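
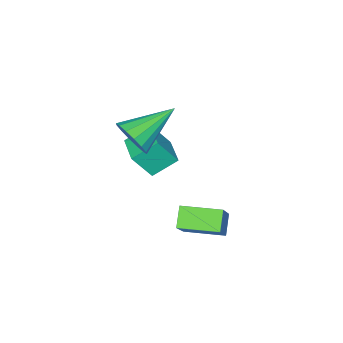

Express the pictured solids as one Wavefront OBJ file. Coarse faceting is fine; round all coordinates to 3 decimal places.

v -0.294 0.033 0.108
v 0.099 0.155 0.806
v -1.946 0.527 0.952
v 0.109 0.525 0.609
v 0.012 0.763 0.278
v -0.168 0.806 -0.098
v -0.381 0.641 -0.419
v -0.571 0.314 -0.599
v -0.687 -0.089 -0.59
v -0.697 -0.46 -0.393
v -0.6 -0.698 -0.062
v -0.42 -0.74 0.314
v -0.207 -0.576 0.635
v -0.017 -0.248 0.815
v -1.428 1.51 -3.643
v -0.223 2.236 -2.151
v -2.19 2.767 -3.638
v -0.985 3.493 -2.147
v -0.875 1.847 -4.253
v 0.33 2.573 -2.762
v -1.637 3.104 -4.249
v -0.432 3.83 -2.757
v -2.551 -1.414 -3.157
v -2.005 -1.885 -2.124
v -3.329 -0.878 -2.502
v -2.783 -1.348 -1.469
v -1.777 -0.372 -3.091
v -1.231 -0.842 -2.058
v -2.555 0.165 -2.436
v -2.009 -0.306 -1.403
f 2 1 4
f 2 4 3
f 4 1 5
f 4 5 3
f 5 1 6
f 5 6 3
f 6 1 7
f 6 7 3
f 7 1 8
f 7 8 3
f 8 1 9
f 8 9 3
f 9 1 10
f 9 10 3
f 10 1 11
f 10 11 3
f 11 1 12
f 11 12 3
f 12 1 13
f 12 13 3
f 13 1 14
f 13 14 3
f 14 1 2
f 14 2 3
f 16 18 15
f 19 16 15
f 15 18 17
f 17 19 15
f 16 22 18
f 20 16 19
f 20 22 16
f 18 22 17
f 21 19 17
f 17 22 21
f 21 20 19
f 22 20 21
f 24 26 23
f 27 24 23
f 23 26 25
f 25 27 23
f 24 30 26
f 28 24 27
f 28 30 24
f 26 30 25
f 29 27 25
f 25 30 29
f 29 28 27
f 30 28 29



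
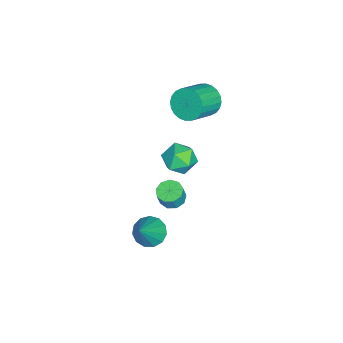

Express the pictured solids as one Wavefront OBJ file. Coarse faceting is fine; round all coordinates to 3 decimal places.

v 2.987 -2.352 -2.545
v 3.689 -2.451 -3.147
v 4.393 -2.528 -0.875
v 3.644 -1.937 -3.055
v 3.391 -1.555 -2.801
v 3.009 -1.426 -2.466
v 2.621 -1.591 -2.156
v 2.348 -1.997 -1.969
v 2.278 -2.517 -1.965
v 2.433 -2.984 -2.145
v 2.764 -3.25 -2.452
v 3.166 -3.231 -2.788
v 3.51 -2.933 -3.047
v -3.09 -0.873 3.248
v -2.552 -0.788 2.398
v -1.112 -1.462 3.241
v -1.65 -1.547 4.092
v -2.486 -0.437 2.566
v -1.046 -1.112 3.409
v -2.512 -0.153 2.838
v -1.072 -0.828 3.681
v -2.627 0.021 3.172
v -1.187 -0.653 4.016
v -2.811 0.06 3.518
v -1.371 -0.615 4.362
v -3.038 -0.044 3.823
v -1.598 -0.718 4.667
v -3.273 -0.274 4.04
v -1.833 -0.948 4.884
v -3.481 -0.595 4.137
v -2.041 -1.269 4.981
v -3.628 -0.958 4.099
v -2.188 -1.632 4.942
v -3.694 -1.308 3.931
v -2.254 -1.983 4.774
v -3.668 -1.592 3.659
v -2.228 -2.267 4.502
v -3.553 -1.767 3.324
v -2.113 -2.441 4.168
v -3.369 -1.805 2.978
v -1.929 -2.48 3.822
v -3.142 -1.702 2.673
v -1.702 -2.376 3.517
v -2.907 -1.472 2.456
v -1.467 -2.146 3.3
v -2.699 -1.151 2.359
v -1.259 -1.825 3.203
v -2.783 -1.644 -0.941
v -2.013 -0.972 -1.267
v -1.607 -2.908 -0.773
v -0.837 -2.236 -1.099
v -1.307 -2.092 -0.146
v -2.034 -1.31 -0.25
v -1.586 -2.57 -1.79
v -2.313 -1.788 -1.894
v -1.274 -1.544 -1.792
v -1.101 -1.248 -0.776
v -2.519 -2.632 -1.264
v -2.346 -2.336 -0.248
v -0.687 -2.047 -3.48
v -0.238 -2.612 -3.683
v 0.097 -2.698 -2.703
v -0.353 -2.133 -2.5
v 0.01 -2.166 -3.729
v 0.345 -2.251 -2.748
v -0.068 -1.663 -3.658
v 0.267 -1.749 -2.677
v -0.436 -1.341 -3.504
v -0.101 -1.427 -2.524
v -0.922 -1.349 -3.339
v -0.587 -1.435 -2.358
v -1.298 -1.683 -3.24
v -0.963 -1.769 -2.259
v -1.388 -2.188 -3.254
v -1.053 -2.274 -2.273
v -1.151 -2.627 -3.373
v -0.816 -2.713 -2.392
v -0.697 -2.794 -3.543
v -0.362 -2.88 -2.562
f 2 1 4
f 2 4 3
f 4 1 5
f 4 5 3
f 5 1 6
f 5 6 3
f 6 1 7
f 6 7 3
f 7 1 8
f 7 8 3
f 8 1 9
f 8 9 3
f 9 1 10
f 9 10 3
f 10 1 11
f 10 11 3
f 11 1 12
f 11 12 3
f 12 1 13
f 12 13 3
f 13 1 2
f 13 2 3
f 15 14 18
f 15 18 16
f 16 18 19
f 16 19 17
f 18 14 20
f 18 20 19
f 19 20 21
f 19 21 17
f 20 14 22
f 20 22 21
f 21 22 23
f 21 23 17
f 22 14 24
f 22 24 23
f 23 24 25
f 23 25 17
f 24 14 26
f 24 26 25
f 25 26 27
f 25 27 17
f 26 14 28
f 26 28 27
f 27 28 29
f 27 29 17
f 28 14 30
f 28 30 29
f 29 30 31
f 29 31 17
f 30 14 32
f 30 32 31
f 31 32 33
f 31 33 17
f 32 14 34
f 32 34 33
f 33 34 35
f 33 35 17
f 34 14 36
f 34 36 35
f 35 36 37
f 35 37 17
f 36 14 38
f 36 38 37
f 37 38 39
f 37 39 17
f 38 14 40
f 38 40 39
f 39 40 41
f 39 41 17
f 40 14 42
f 40 42 41
f 41 42 43
f 41 43 17
f 42 14 44
f 42 44 43
f 43 44 45
f 43 45 17
f 44 14 46
f 44 46 45
f 45 46 47
f 45 47 17
f 46 14 15
f 46 15 47
f 47 15 16
f 47 16 17
f 48 59 53
f 48 53 49
f 48 49 55
f 48 55 58
f 48 58 59
f 49 53 57
f 53 59 52
f 59 58 50
f 58 55 54
f 55 49 56
f 51 57 52
f 51 52 50
f 51 50 54
f 51 54 56
f 51 56 57
f 52 57 53
f 50 52 59
f 54 50 58
f 56 54 55
f 57 56 49
f 61 60 64
f 61 64 62
f 62 64 65
f 62 65 63
f 64 60 66
f 64 66 65
f 65 66 67
f 65 67 63
f 66 60 68
f 66 68 67
f 67 68 69
f 67 69 63
f 68 60 70
f 68 70 69
f 69 70 71
f 69 71 63
f 70 60 72
f 70 72 71
f 71 72 73
f 71 73 63
f 72 60 74
f 72 74 73
f 73 74 75
f 73 75 63
f 74 60 76
f 74 76 75
f 75 76 77
f 75 77 63
f 76 60 78
f 76 78 77
f 77 78 79
f 77 79 63
f 78 60 61
f 78 61 79
f 79 61 62
f 79 62 63



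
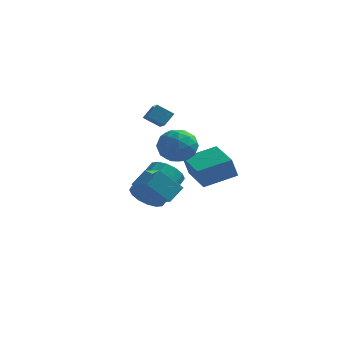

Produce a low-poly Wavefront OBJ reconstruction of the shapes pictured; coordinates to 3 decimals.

v -3.668 1.316 -3.132
v -3.355 1.678 -3.906
v -2.859 3.226 -2.982
v -3.172 2.864 -2.208
v -3.807 1.809 -3.884
v -3.311 3.358 -2.96
v -4.221 1.808 -3.661
v -3.726 3.357 -2.736
v -4.487 1.676 -3.295
v -3.992 3.224 -2.371
v -4.534 1.446 -2.887
v -4.039 2.995 -1.962
v -4.349 1.182 -2.544
v -3.853 2.73 -1.619
v -3.981 0.954 -2.358
v -3.485 2.502 -1.434
v -3.529 0.822 -2.38
v -3.033 2.371 -1.456
v -3.114 0.823 -2.604
v -2.619 2.372 -1.679
v -2.848 0.956 -2.969
v -2.353 2.504 -2.045
v -2.801 1.185 -3.378
v -2.306 2.734 -2.453
v -2.987 1.45 -3.721
v -2.491 2.998 -2.796
v -2.416 3.802 -2.558
v -2.657 3.586 -1.517
v -1.061 4.732 -2.052
v -1.302 4.517 -1.011
v -1.278 2.183 -2.629
v -1.519 1.968 -1.588
v 0.077 3.114 -2.123
v -0.164 2.898 -1.082
v -4.472 3.382 0.897
v -4.011 2.557 1.355
v -4.161 3.87 1.463
v -3.7 3.046 1.921
v -3.7 3.514 0.359
v -3.239 2.69 0.817
v -3.389 4.003 0.925
v -2.928 3.178 1.383
v -3.41 -1.76 -1.016
v -2.48 -2.675 -0.508
v -3.03 -1.053 -0.438
v -2.1 -1.968 0.07
v -2.46 -1.392 -2.09
v -1.53 -2.307 -1.582
v -2.08 -0.685 -1.512
v -1.15 -1.6 -1.004
v -1.718 1.188 1.124
v -1.149 0.441 0.853
v -2.891 0.619 0.227
v -2.322 -0.128 -0.044
v -2.647 -0.069 0.877
v -1.922 0.283 1.431
v -2.118 0.777 -0.351
v -1.393 1.129 0.203
v -1.396 0.187 -0.058
v -1.723 -0.336 0.701
v -2.317 1.396 0.379
v -2.644 0.873 1.138
v -1.331 0.864 1.067
v -2.709 0.196 0.013
v -2.9 0.231 0.554
v -2.566 -0.209 0.395
v -1.785 0.771 1.407
v -1.45 0.332 1.248
v -2.331 0.033 1.262
v -2.59 0.728 -0.168
v -2.255 0.289 -0.327
v -1.474 1.269 0.685
v -1.14 0.829 0.526
v -1.709 1.027 -0.182
v -1.141 0.276 0.373
v -1.831 -0.059 -0.155
v -1.711 0.474 -0.335
v -1.285 0.68 -0.009
v -1.333 -0.032 0.819
v -2.023 -0.366 0.291
v -2.214 -0.331 0.832
v -1.788 -0.125 1.158
v -1.479 -0.181 0.283
v -2.017 1.426 0.789
v -2.707 1.092 0.261
v -2.252 1.185 -0.078
v -1.826 1.391 0.248
v -2.209 1.119 1.235
v -2.899 0.784 0.707
v -2.755 0.38 1.089
v -2.329 0.586 1.415
v -2.561 1.241 0.797
f 2 1 5
f 2 5 3
f 3 5 6
f 3 6 4
f 5 1 7
f 5 7 6
f 6 7 8
f 6 8 4
f 7 1 9
f 7 9 8
f 8 9 10
f 8 10 4
f 9 1 11
f 9 11 10
f 10 11 12
f 10 12 4
f 11 1 13
f 11 13 12
f 12 13 14
f 12 14 4
f 13 1 15
f 13 15 14
f 14 15 16
f 14 16 4
f 15 1 17
f 15 17 16
f 16 17 18
f 16 18 4
f 17 1 19
f 17 19 18
f 18 19 20
f 18 20 4
f 19 1 21
f 19 21 20
f 20 21 22
f 20 22 4
f 21 1 23
f 21 23 22
f 22 23 24
f 22 24 4
f 23 1 25
f 23 25 24
f 24 25 26
f 24 26 4
f 25 1 2
f 25 2 26
f 26 2 3
f 26 3 4
f 28 30 27
f 31 28 27
f 27 30 29
f 29 31 27
f 28 34 30
f 32 28 31
f 32 34 28
f 30 34 29
f 33 31 29
f 29 34 33
f 33 32 31
f 34 32 33
f 36 38 35
f 39 36 35
f 35 38 37
f 37 39 35
f 36 42 38
f 40 36 39
f 40 42 36
f 38 42 37
f 41 39 37
f 37 42 41
f 41 40 39
f 42 40 41
f 44 46 43
f 47 44 43
f 43 46 45
f 45 47 43
f 44 50 46
f 48 44 47
f 48 50 44
f 46 50 45
f 49 47 45
f 45 50 49
f 49 48 47
f 50 48 49
f 51 88 67
f 88 62 91
f 67 91 56
f 88 91 67
f 51 67 63
f 67 56 68
f 63 68 52
f 67 68 63
f 51 63 72
f 63 52 73
f 72 73 58
f 63 73 72
f 51 72 84
f 72 58 87
f 84 87 61
f 72 87 84
f 51 84 88
f 84 61 92
f 88 92 62
f 84 92 88
f 52 68 79
f 68 56 82
f 79 82 60
f 68 82 79
f 56 91 69
f 91 62 90
f 69 90 55
f 91 90 69
f 62 92 89
f 92 61 85
f 89 85 53
f 92 85 89
f 61 87 86
f 87 58 74
f 86 74 57
f 87 74 86
f 58 73 78
f 73 52 75
f 78 75 59
f 73 75 78
f 54 80 66
f 80 60 81
f 66 81 55
f 80 81 66
f 54 66 64
f 66 55 65
f 64 65 53
f 66 65 64
f 54 64 71
f 64 53 70
f 71 70 57
f 64 70 71
f 54 71 76
f 71 57 77
f 76 77 59
f 71 77 76
f 54 76 80
f 76 59 83
f 80 83 60
f 76 83 80
f 55 81 69
f 81 60 82
f 69 82 56
f 81 82 69
f 53 65 89
f 65 55 90
f 89 90 62
f 65 90 89
f 57 70 86
f 70 53 85
f 86 85 61
f 70 85 86
f 59 77 78
f 77 57 74
f 78 74 58
f 77 74 78
f 60 83 79
f 83 59 75
f 79 75 52
f 83 75 79



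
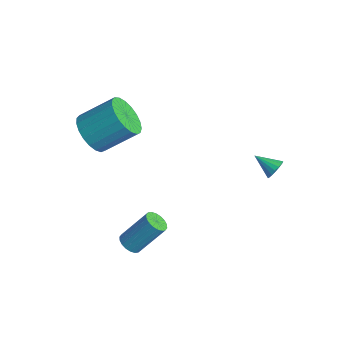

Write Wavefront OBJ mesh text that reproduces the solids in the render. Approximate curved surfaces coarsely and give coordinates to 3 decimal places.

v 0.645 -1.975 -1.86
v 1.162 -2.272 -1.797
v 1.632 -1.143 -0.317
v 1.115 -0.845 -0.38
v 1.227 -2.076 -1.967
v 1.696 -0.947 -0.487
v 1.176 -1.861 -2.116
v 1.646 -0.731 -0.636
v 1.02 -1.667 -2.214
v 1.49 -0.538 -0.734
v 0.79 -1.535 -2.242
v 1.259 -0.405 -0.762
v 0.531 -1.49 -2.194
v 1.001 -0.36 -0.714
v 0.295 -1.54 -2.08
v 0.764 -0.411 -0.6
v 0.128 -1.677 -1.923
v 0.598 -0.548 -0.443
v 0.064 -1.873 -1.753
v 0.533 -0.744 -0.273
v 0.114 -2.089 -1.604
v 0.584 -0.959 -0.124
v 0.27 -2.282 -1.506
v 0.74 -1.153 -0.026
v 0.501 -2.415 -1.478
v 0.97 -1.285 0.002
v 0.759 -2.46 -1.526
v 1.229 -1.33 -0.046
v 0.996 -2.409 -1.64
v 1.465 -1.28 -0.16
v 3.24 4.016 2.629
v 3.533 3.993 3.094
v 2.34 3.504 3.171
v 3.41 4.226 3.108
v 3.248 4.41 3.013
v 3.084 4.504 2.83
v 2.956 4.486 2.6
v 2.893 4.361 2.378
v 2.91 4.157 2.212
v 3.002 3.92 2.142
v 3.149 3.706 2.184
v 3.317 3.563 2.327
v 3.467 3.523 2.54
v 3.566 3.597 2.773
v 3.59 3.767 2.972
v -2.913 -1.727 3.203
v -2.036 -2.352 3.424
v -1.309 -0.918 4.597
v -2.187 -0.293 4.377
v -1.897 -2.12 3.055
v -1.17 -0.687 4.228
v -1.934 -1.821 2.711
v -1.207 -0.387 3.885
v -2.14 -1.505 2.453
v -1.414 -0.071 3.626
v -2.48 -1.227 2.324
v -1.754 0.207 3.498
v -2.895 -1.036 2.348
v -2.169 0.398 3.521
v -3.313 -0.964 2.519
v -2.587 0.47 3.692
v -3.662 -1.024 2.809
v -2.936 0.409 3.982
v -3.881 -1.206 3.166
v -3.155 0.228 4.34
v -3.933 -1.478 3.531
v -3.207 -0.044 4.704
v -3.809 -1.793 3.838
v -3.083 -0.359 5.012
v -3.53 -2.096 4.036
v -2.803 -0.662 5.209
v -3.144 -2.336 4.09
v -2.417 -0.902 5.263
v -2.718 -2.47 3.991
v -1.992 -1.036 5.164
v -2.326 -2.476 3.755
v -1.6 -1.042 4.928
f 2 1 5
f 2 5 3
f 3 5 6
f 3 6 4
f 5 1 7
f 5 7 6
f 6 7 8
f 6 8 4
f 7 1 9
f 7 9 8
f 8 9 10
f 8 10 4
f 9 1 11
f 9 11 10
f 10 11 12
f 10 12 4
f 11 1 13
f 11 13 12
f 12 13 14
f 12 14 4
f 13 1 15
f 13 15 14
f 14 15 16
f 14 16 4
f 15 1 17
f 15 17 16
f 16 17 18
f 16 18 4
f 17 1 19
f 17 19 18
f 18 19 20
f 18 20 4
f 19 1 21
f 19 21 20
f 20 21 22
f 20 22 4
f 21 1 23
f 21 23 22
f 22 23 24
f 22 24 4
f 23 1 25
f 23 25 24
f 24 25 26
f 24 26 4
f 25 1 27
f 25 27 26
f 26 27 28
f 26 28 4
f 27 1 29
f 27 29 28
f 28 29 30
f 28 30 4
f 29 1 2
f 29 2 30
f 30 2 3
f 30 3 4
f 32 31 34
f 32 34 33
f 34 31 35
f 34 35 33
f 35 31 36
f 35 36 33
f 36 31 37
f 36 37 33
f 37 31 38
f 37 38 33
f 38 31 39
f 38 39 33
f 39 31 40
f 39 40 33
f 40 31 41
f 40 41 33
f 41 31 42
f 41 42 33
f 42 31 43
f 42 43 33
f 43 31 44
f 43 44 33
f 44 31 45
f 44 45 33
f 45 31 32
f 45 32 33
f 47 46 50
f 47 50 48
f 48 50 51
f 48 51 49
f 50 46 52
f 50 52 51
f 51 52 53
f 51 53 49
f 52 46 54
f 52 54 53
f 53 54 55
f 53 55 49
f 54 46 56
f 54 56 55
f 55 56 57
f 55 57 49
f 56 46 58
f 56 58 57
f 57 58 59
f 57 59 49
f 58 46 60
f 58 60 59
f 59 60 61
f 59 61 49
f 60 46 62
f 60 62 61
f 61 62 63
f 61 63 49
f 62 46 64
f 62 64 63
f 63 64 65
f 63 65 49
f 64 46 66
f 64 66 65
f 65 66 67
f 65 67 49
f 66 46 68
f 66 68 67
f 67 68 69
f 67 69 49
f 68 46 70
f 68 70 69
f 69 70 71
f 69 71 49
f 70 46 72
f 70 72 71
f 71 72 73
f 71 73 49
f 72 46 74
f 72 74 73
f 73 74 75
f 73 75 49
f 74 46 76
f 74 76 75
f 75 76 77
f 75 77 49
f 76 46 47
f 76 47 77
f 77 47 48
f 77 48 49



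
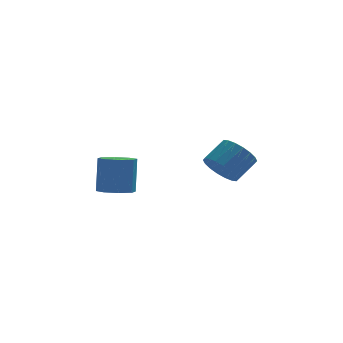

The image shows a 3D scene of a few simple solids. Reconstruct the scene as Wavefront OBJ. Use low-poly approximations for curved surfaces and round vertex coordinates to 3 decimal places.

v -2.201 -1.535 -2.117
v -1.532 -0.958 -2.406
v -1.309 -0.308 -0.592
v -1.979 -0.885 -0.303
v -2.178 -0.661 -2.433
v -1.955 -0.011 -0.619
v -2.838 -0.876 -2.275
v -2.615 -0.225 -0.461
v -3.125 -1.477 -2.025
v -2.902 -0.826 -0.21
v -2.871 -2.112 -1.828
v -2.648 -1.462 -0.014
v -2.225 -2.409 -1.801
v -2.002 -1.759 0.013
v -1.565 -2.195 -1.959
v -1.342 -1.544 -0.145
v -1.278 -1.594 -2.21
v -1.055 -0.943 -0.395
v 2.956 -0.927 -1.562
v 3.312 -0.405 -2.388
v 4.401 0.188 -1.544
v 4.044 -0.333 -0.718
v 3.008 -0.11 -2.204
v 4.096 0.484 -1.359
v 2.693 0.024 -1.892
v 3.781 0.618 -1.047
v 2.43 -0.031 -1.515
v 3.519 0.563 -0.67
v 2.272 -0.263 -1.147
v 3.36 0.331 -0.303
v 2.248 -0.626 -0.862
v 3.337 -0.033 -0.017
v 2.365 -1.049 -0.715
v 3.454 -0.456 0.129
v 2.599 -1.448 -0.736
v 3.688 -0.855 0.108
v 2.904 -1.744 -0.921
v 3.992 -1.15 -0.076
v 3.219 -1.878 -1.233
v 4.307 -1.284 -0.388
v 3.481 -1.823 -1.61
v 4.57 -1.229 -0.765
v 3.64 -1.591 -1.977
v 4.728 -0.997 -1.133
v 3.663 -1.227 -2.263
v 4.752 -0.634 -1.418
v 3.546 -0.804 -2.409
v 4.635 -0.211 -1.565
f 2 1 5
f 2 5 3
f 3 5 6
f 3 6 4
f 5 1 7
f 5 7 6
f 6 7 8
f 6 8 4
f 7 1 9
f 7 9 8
f 8 9 10
f 8 10 4
f 9 1 11
f 9 11 10
f 10 11 12
f 10 12 4
f 11 1 13
f 11 13 12
f 12 13 14
f 12 14 4
f 13 1 15
f 13 15 14
f 14 15 16
f 14 16 4
f 15 1 17
f 15 17 16
f 16 17 18
f 16 18 4
f 17 1 2
f 17 2 18
f 18 2 3
f 18 3 4
f 20 19 23
f 20 23 21
f 21 23 24
f 21 24 22
f 23 19 25
f 23 25 24
f 24 25 26
f 24 26 22
f 25 19 27
f 25 27 26
f 26 27 28
f 26 28 22
f 27 19 29
f 27 29 28
f 28 29 30
f 28 30 22
f 29 19 31
f 29 31 30
f 30 31 32
f 30 32 22
f 31 19 33
f 31 33 32
f 32 33 34
f 32 34 22
f 33 19 35
f 33 35 34
f 34 35 36
f 34 36 22
f 35 19 37
f 35 37 36
f 36 37 38
f 36 38 22
f 37 19 39
f 37 39 38
f 38 39 40
f 38 40 22
f 39 19 41
f 39 41 40
f 40 41 42
f 40 42 22
f 41 19 43
f 41 43 42
f 42 43 44
f 42 44 22
f 43 19 45
f 43 45 44
f 44 45 46
f 44 46 22
f 45 19 47
f 45 47 46
f 46 47 48
f 46 48 22
f 47 19 20
f 47 20 48
f 48 20 21
f 48 21 22



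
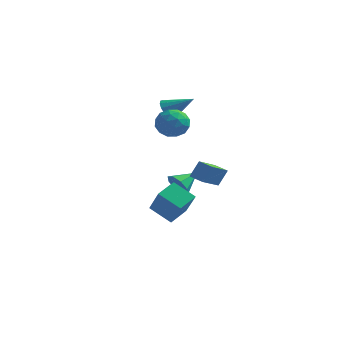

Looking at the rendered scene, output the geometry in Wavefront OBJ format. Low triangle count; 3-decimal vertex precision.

v 0.136 1.347 -3.083
v -0.112 -0.08 -2.334
v -0.625 1.567 -2.915
v -0.873 0.141 -2.166
v 0.453 1.759 -2.194
v 0.205 0.333 -1.445
v -0.308 1.98 -2.026
v -0.556 0.553 -1.277
v -2.631 1.619 1.502
v -2.236 2.156 0.861
v -2.284 0.404 0.699
v -1.889 0.941 0.058
v -1.498 0.854 0.892
v -1.713 1.604 1.388
v -2.807 0.956 0.172
v -3.022 1.706 0.668
v -2.345 1.746 0.038
v -1.536 1.683 0.484
v -2.984 0.877 1.076
v -2.175 0.814 1.522
v -2.464 1.994 1.252
v -2.056 0.566 0.308
v -1.826 0.515 0.798
v -1.594 0.83 0.421
v -2.157 1.67 1.562
v -1.925 1.985 1.185
v -1.491 1.22 1.203
v -2.595 0.575 0.375
v -2.363 0.89 -0.002
v -2.926 1.73 1.139
v -2.694 2.045 0.762
v -3.029 1.34 0.357
v -2.296 2.069 0.392
v -2.092 1.355 -0.08
v -2.631 1.363 -0.013
v -2.758 1.805 0.278
v -1.821 2.032 0.653
v -1.616 1.318 0.181
v -1.387 1.266 0.671
v -1.513 1.708 0.963
v -1.884 1.791 0.17
v -2.904 1.242 1.379
v -2.699 0.528 0.907
v -3.007 0.852 0.597
v -3.133 1.294 0.889
v -2.428 1.205 1.64
v -2.224 0.491 1.168
v -1.762 0.755 1.282
v -1.889 1.197 1.573
v -2.636 0.769 1.39
v -2.432 2.361 -3.895
v -2.081 1.891 -3.411
v -1.828 3.399 -3.325
v -1.775 1.979 -3.897
v -1.853 2.291 -4.382
v -2.271 2.643 -4.582
v -2.783 2.83 -4.379
v -3.09 2.742 -3.892
v -3.011 2.43 -3.407
v -2.593 2.078 -3.208
v -3.145 2.752 1.07
v -2.786 2.811 0.496
v -1.835 2.968 1.91
v -2.889 3.138 0.573
v -3.061 3.363 0.783
v -3.255 3.423 1.07
v -3.419 3.304 1.358
v -3.51 3.037 1.568
v -3.503 2.694 1.645
v -3.4 2.366 1.568
v -3.229 2.142 1.358
v -3.034 2.081 1.071
v -2.87 2.2 0.783
v -2.779 2.467 0.573
v -1.272 -3.753 -2.796
v -0.952 -2.718 -2.409
v -0.144 -3.84 -3.495
v 0.176 -2.805 -3.108
v -0.496 -4.495 -1.452
v -0.176 -3.46 -1.065
v 0.632 -4.582 -2.151
v 0.952 -3.547 -1.764
f 2 4 1
f 5 2 1
f 1 4 3
f 3 5 1
f 2 8 4
f 6 2 5
f 6 8 2
f 4 8 3
f 7 5 3
f 3 8 7
f 7 6 5
f 8 6 7
f 9 46 25
f 46 20 49
f 25 49 14
f 46 49 25
f 9 25 21
f 25 14 26
f 21 26 10
f 25 26 21
f 9 21 30
f 21 10 31
f 30 31 16
f 21 31 30
f 9 30 42
f 30 16 45
f 42 45 19
f 30 45 42
f 9 42 46
f 42 19 50
f 46 50 20
f 42 50 46
f 10 26 37
f 26 14 40
f 37 40 18
f 26 40 37
f 14 49 27
f 49 20 48
f 27 48 13
f 49 48 27
f 20 50 47
f 50 19 43
f 47 43 11
f 50 43 47
f 19 45 44
f 45 16 32
f 44 32 15
f 45 32 44
f 16 31 36
f 31 10 33
f 36 33 17
f 31 33 36
f 12 38 24
f 38 18 39
f 24 39 13
f 38 39 24
f 12 24 22
f 24 13 23
f 22 23 11
f 24 23 22
f 12 22 29
f 22 11 28
f 29 28 15
f 22 28 29
f 12 29 34
f 29 15 35
f 34 35 17
f 29 35 34
f 12 34 38
f 34 17 41
f 38 41 18
f 34 41 38
f 13 39 27
f 39 18 40
f 27 40 14
f 39 40 27
f 11 23 47
f 23 13 48
f 47 48 20
f 23 48 47
f 15 28 44
f 28 11 43
f 44 43 19
f 28 43 44
f 17 35 36
f 35 15 32
f 36 32 16
f 35 32 36
f 18 41 37
f 41 17 33
f 37 33 10
f 41 33 37
f 52 51 54
f 52 54 53
f 54 51 55
f 54 55 53
f 55 51 56
f 55 56 53
f 56 51 57
f 56 57 53
f 57 51 58
f 57 58 53
f 58 51 59
f 58 59 53
f 59 51 60
f 59 60 53
f 60 51 52
f 60 52 53
f 62 61 64
f 62 64 63
f 64 61 65
f 64 65 63
f 65 61 66
f 65 66 63
f 66 61 67
f 66 67 63
f 67 61 68
f 67 68 63
f 68 61 69
f 68 69 63
f 69 61 70
f 69 70 63
f 70 61 71
f 70 71 63
f 71 61 72
f 71 72 63
f 72 61 73
f 72 73 63
f 73 61 74
f 73 74 63
f 74 61 62
f 74 62 63
f 76 78 75
f 79 76 75
f 75 78 77
f 77 79 75
f 76 82 78
f 80 76 79
f 80 82 76
f 78 82 77
f 81 79 77
f 77 82 81
f 81 80 79
f 82 80 81



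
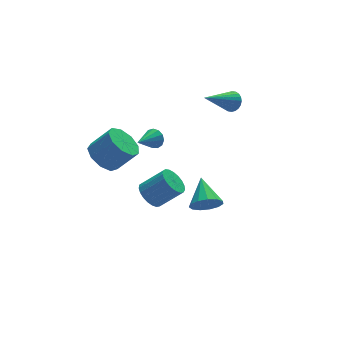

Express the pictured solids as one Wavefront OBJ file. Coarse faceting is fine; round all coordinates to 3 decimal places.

v 0.585 1.489 -3.312
v 1.055 1.137 -3.94
v 2.184 0.638 -2.816
v 1.715 0.991 -2.188
v 1.187 1.469 -3.926
v 2.317 0.97 -2.802
v 1.215 1.804 -3.806
v 2.345 1.305 -2.681
v 1.135 2.085 -3.6
v 2.264 1.586 -2.475
v 0.959 2.263 -3.344
v 2.088 1.765 -2.22
v 0.719 2.308 -3.083
v 1.848 1.809 -1.959
v 0.455 2.21 -2.862
v 1.585 1.712 -1.737
v 0.214 1.988 -2.718
v 1.344 1.49 -1.594
v 0.037 1.68 -2.677
v 1.167 1.181 -1.553
v -0.045 1.339 -2.746
v 1.085 0.84 -1.622
v -0.018 1.024 -2.913
v 1.112 0.525 -1.789
v 0.113 0.789 -3.149
v 1.243 0.29 -2.024
v 0.326 0.676 -3.413
v 1.456 0.177 -2.288
v 0.584 0.703 -3.66
v 1.713 0.204 -2.535
v 0.841 0.866 -3.846
v 1.971 0.367 -2.722
v 4.834 0.643 3.337
v 5.194 0.575 3.862
v 3.066 0.277 4.503
v 5.147 0.82 3.867
v 5.052 1.038 3.792
v 4.924 1.196 3.647
v 4.782 1.27 3.455
v 4.649 1.249 3.245
v 4.543 1.135 3.05
v 4.482 0.947 2.898
v 4.474 0.712 2.813
v 4.522 0.467 2.807
v 4.617 0.249 2.883
v 4.745 0.091 3.027
v 4.887 0.017 3.219
v 5.02 0.038 3.429
v 5.126 0.151 3.625
v 5.187 0.34 3.777
v -2.089 1.315 0.936
v -1.576 0.692 0.279
v -0.578 0.283 1.448
v -1.091 0.905 2.104
v -1.293 1.345 0.267
v -0.295 0.936 1.435
v -1.383 1.984 0.567
v -0.385 1.574 1.736
v -1.803 2.309 1.04
v -0.805 1.9 2.209
v -2.357 2.169 1.464
v -1.359 1.76 2.633
v -2.785 1.629 1.641
v -1.788 1.22 2.809
v -2.888 0.942 1.488
v -1.89 0.533 2.656
v -2.616 0.429 1.076
v -1.619 0.02 2.245
v -2.098 0.331 0.599
v -1.1 -0.079 1.767
v 1.296 2.444 0.319
v 1.638 2.136 0.735
v 0.084 1.856 0.881
v 1.557 2.443 0.882
v 1.393 2.75 0.85
v 1.199 2.96 0.65
v 1.035 3.006 0.344
v 0.954 2.874 0.031
v 0.982 2.605 -0.19
v 1.11 2.285 -0.25
v 1.296 2.016 -0.129
v 1.483 1.883 0.134
v 1.61 1.928 0.456
v 1.359 -3.406 -0.437
v 1.704 -3.863 0.219
v 1.801 -1.934 0.357
v 2.064 -3.795 -0.107
v 2.2 -3.604 -0.538
v 2.069 -3.35 -0.936
v 1.713 -3.114 -1.176
v 1.244 -2.971 -1.181
v 0.812 -2.965 -0.95
v 0.553 -3.1 -0.556
v 0.551 -3.332 -0.124
v 0.805 -3.588 0.208
v 1.234 -3.785 0.336
f 2 1 5
f 2 5 3
f 3 5 6
f 3 6 4
f 5 1 7
f 5 7 6
f 6 7 8
f 6 8 4
f 7 1 9
f 7 9 8
f 8 9 10
f 8 10 4
f 9 1 11
f 9 11 10
f 10 11 12
f 10 12 4
f 11 1 13
f 11 13 12
f 12 13 14
f 12 14 4
f 13 1 15
f 13 15 14
f 14 15 16
f 14 16 4
f 15 1 17
f 15 17 16
f 16 17 18
f 16 18 4
f 17 1 19
f 17 19 18
f 18 19 20
f 18 20 4
f 19 1 21
f 19 21 20
f 20 21 22
f 20 22 4
f 21 1 23
f 21 23 22
f 22 23 24
f 22 24 4
f 23 1 25
f 23 25 24
f 24 25 26
f 24 26 4
f 25 1 27
f 25 27 26
f 26 27 28
f 26 28 4
f 27 1 29
f 27 29 28
f 28 29 30
f 28 30 4
f 29 1 31
f 29 31 30
f 30 31 32
f 30 32 4
f 31 1 2
f 31 2 32
f 32 2 3
f 32 3 4
f 34 33 36
f 34 36 35
f 36 33 37
f 36 37 35
f 37 33 38
f 37 38 35
f 38 33 39
f 38 39 35
f 39 33 40
f 39 40 35
f 40 33 41
f 40 41 35
f 41 33 42
f 41 42 35
f 42 33 43
f 42 43 35
f 43 33 44
f 43 44 35
f 44 33 45
f 44 45 35
f 45 33 46
f 45 46 35
f 46 33 47
f 46 47 35
f 47 33 48
f 47 48 35
f 48 33 49
f 48 49 35
f 49 33 50
f 49 50 35
f 50 33 34
f 50 34 35
f 52 51 55
f 52 55 53
f 53 55 56
f 53 56 54
f 55 51 57
f 55 57 56
f 56 57 58
f 56 58 54
f 57 51 59
f 57 59 58
f 58 59 60
f 58 60 54
f 59 51 61
f 59 61 60
f 60 61 62
f 60 62 54
f 61 51 63
f 61 63 62
f 62 63 64
f 62 64 54
f 63 51 65
f 63 65 64
f 64 65 66
f 64 66 54
f 65 51 67
f 65 67 66
f 66 67 68
f 66 68 54
f 67 51 69
f 67 69 68
f 68 69 70
f 68 70 54
f 69 51 52
f 69 52 70
f 70 52 53
f 70 53 54
f 72 71 74
f 72 74 73
f 74 71 75
f 74 75 73
f 75 71 76
f 75 76 73
f 76 71 77
f 76 77 73
f 77 71 78
f 77 78 73
f 78 71 79
f 78 79 73
f 79 71 80
f 79 80 73
f 80 71 81
f 80 81 73
f 81 71 82
f 81 82 73
f 82 71 83
f 82 83 73
f 83 71 72
f 83 72 73
f 85 84 87
f 85 87 86
f 87 84 88
f 87 88 86
f 88 84 89
f 88 89 86
f 89 84 90
f 89 90 86
f 90 84 91
f 90 91 86
f 91 84 92
f 91 92 86
f 92 84 93
f 92 93 86
f 93 84 94
f 93 94 86
f 94 84 95
f 94 95 86
f 95 84 96
f 95 96 86
f 96 84 85
f 96 85 86



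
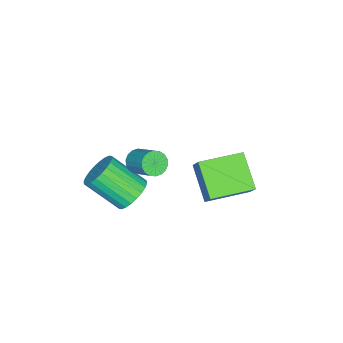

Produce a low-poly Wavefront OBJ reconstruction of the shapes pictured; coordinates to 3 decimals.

v -1.922 2.253 -3.061
v -2.951 1.221 -2.005
v -3.334 3.612 -3.108
v -4.363 2.579 -2.052
v -1.537 2.681 -2.268
v -2.566 1.648 -1.212
v -2.949 4.039 -2.315
v -3.978 3.007 -1.259
v 1.259 0.664 -0.139
v 1.974 0.968 0.123
v 2.156 -0.44 1.261
v 1.441 -0.744 0.999
v 1.769 1.106 0.326
v 1.951 -0.302 1.464
v 1.487 1.177 0.459
v 1.669 -0.231 1.597
v 1.17 1.17 0.5
v 1.352 -0.239 1.639
v 0.866 1.085 0.445
v 1.048 -0.323 1.583
v 0.622 0.937 0.3
v 0.804 -0.472 1.438
v 0.476 0.747 0.089
v 0.658 -0.661 1.227
v 0.448 0.544 -0.158
v 0.63 -0.864 0.981
v 0.544 0.36 -0.401
v 0.726 -1.048 0.737
v 0.749 0.222 -0.604
v 0.931 -1.186 0.534
v 1.031 0.151 -0.737
v 1.213 -1.257 0.401
v 1.348 0.159 -0.779
v 1.53 -1.25 0.36
v 1.652 0.243 -0.723
v 1.834 -1.165 0.415
v 1.896 0.392 -0.578
v 2.078 -1.017 0.56
v 2.042 0.581 -0.367
v 2.224 -0.827 0.771
v 2.07 0.784 -0.121
v 2.252 -0.624 1.018
v 0.657 0.628 1.466
v 1.006 0.249 1.711
v 1.492 1.194 2.479
v 1.143 1.572 2.234
v 1.144 0.336 1.517
v 1.63 1.28 2.284
v 1.186 0.481 1.313
v 1.672 1.425 2.08
v 1.123 0.654 1.139
v 1.609 1.599 1.906
v 0.968 0.823 1.03
v 1.453 1.767 1.797
v 0.751 0.953 1.007
v 1.237 1.897 1.775
v 0.516 1.018 1.076
v 1.001 1.962 1.843
v 0.308 1.006 1.221
v 0.794 1.951 1.989
v 0.17 0.92 1.416
v 0.656 1.864 2.183
v 0.128 0.775 1.62
v 0.614 1.719 2.387
v 0.191 0.601 1.794
v 0.677 1.546 2.561
v 0.347 0.433 1.903
v 0.832 1.377 2.67
v 0.563 0.303 1.925
v 1.049 1.247 2.693
v 0.799 0.238 1.857
v 1.284 1.182 2.624
f 2 4 1
f 5 2 1
f 1 4 3
f 3 5 1
f 2 8 4
f 6 2 5
f 6 8 2
f 4 8 3
f 7 5 3
f 3 8 7
f 7 6 5
f 8 6 7
f 10 9 13
f 10 13 11
f 11 13 14
f 11 14 12
f 13 9 15
f 13 15 14
f 14 15 16
f 14 16 12
f 15 9 17
f 15 17 16
f 16 17 18
f 16 18 12
f 17 9 19
f 17 19 18
f 18 19 20
f 18 20 12
f 19 9 21
f 19 21 20
f 20 21 22
f 20 22 12
f 21 9 23
f 21 23 22
f 22 23 24
f 22 24 12
f 23 9 25
f 23 25 24
f 24 25 26
f 24 26 12
f 25 9 27
f 25 27 26
f 26 27 28
f 26 28 12
f 27 9 29
f 27 29 28
f 28 29 30
f 28 30 12
f 29 9 31
f 29 31 30
f 30 31 32
f 30 32 12
f 31 9 33
f 31 33 32
f 32 33 34
f 32 34 12
f 33 9 35
f 33 35 34
f 34 35 36
f 34 36 12
f 35 9 37
f 35 37 36
f 36 37 38
f 36 38 12
f 37 9 39
f 37 39 38
f 38 39 40
f 38 40 12
f 39 9 41
f 39 41 40
f 40 41 42
f 40 42 12
f 41 9 10
f 41 10 42
f 42 10 11
f 42 11 12
f 44 43 47
f 44 47 45
f 45 47 48
f 45 48 46
f 47 43 49
f 47 49 48
f 48 49 50
f 48 50 46
f 49 43 51
f 49 51 50
f 50 51 52
f 50 52 46
f 51 43 53
f 51 53 52
f 52 53 54
f 52 54 46
f 53 43 55
f 53 55 54
f 54 55 56
f 54 56 46
f 55 43 57
f 55 57 56
f 56 57 58
f 56 58 46
f 57 43 59
f 57 59 58
f 58 59 60
f 58 60 46
f 59 43 61
f 59 61 60
f 60 61 62
f 60 62 46
f 61 43 63
f 61 63 62
f 62 63 64
f 62 64 46
f 63 43 65
f 63 65 64
f 64 65 66
f 64 66 46
f 65 43 67
f 65 67 66
f 66 67 68
f 66 68 46
f 67 43 69
f 67 69 68
f 68 69 70
f 68 70 46
f 69 43 71
f 69 71 70
f 70 71 72
f 70 72 46
f 71 43 44
f 71 44 72
f 72 44 45
f 72 45 46



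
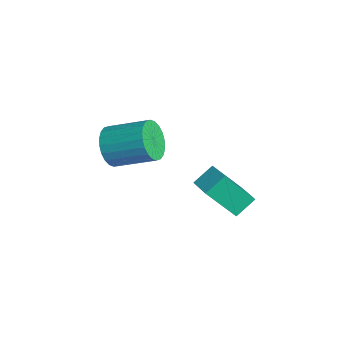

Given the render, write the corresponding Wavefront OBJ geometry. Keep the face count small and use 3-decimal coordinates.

v -2.634 0.865 -1.596
v -2.857 1.781 -0.955
v -2.395 2.152 -3.352
v -2.617 3.068 -2.711
v -1.543 0.972 -1.369
v -1.765 1.888 -0.728
v -1.303 2.259 -3.125
v -1.526 3.175 -2.484
v -2.775 -2.6 1.768
v -2.285 -2.481 0.94
v -1.314 -1.022 1.723
v -1.805 -1.14 2.552
v -2.582 -2.254 0.883
v -1.611 -0.794 1.666
v -2.908 -2.078 0.961
v -1.937 -0.619 1.744
v -3.214 -1.983 1.162
v -2.243 -0.523 1.945
v -3.454 -1.981 1.456
v -2.483 -0.521 2.239
v -3.59 -2.073 1.797
v -2.619 -0.614 2.58
v -3.602 -2.246 2.133
v -2.631 -0.786 2.916
v -3.488 -2.472 2.414
v -2.517 -1.013 3.197
v -3.266 -2.718 2.597
v -2.295 -1.259 3.38
v -2.969 -2.946 2.654
v -1.998 -1.486 3.437
v -2.643 -3.121 2.576
v -1.672 -1.662 3.359
v -2.337 -3.217 2.375
v -1.366 -1.757 3.158
v -2.097 -3.219 2.081
v -1.126 -1.759 2.864
v -1.961 -3.126 1.74
v -0.99 -1.667 2.523
v -1.949 -2.954 1.404
v -0.978 -1.494 2.187
v -2.063 -2.727 1.123
v -1.092 -1.268 1.906
f 2 4 1
f 5 2 1
f 1 4 3
f 3 5 1
f 2 8 4
f 6 2 5
f 6 8 2
f 4 8 3
f 7 5 3
f 3 8 7
f 7 6 5
f 8 6 7
f 10 9 13
f 10 13 11
f 11 13 14
f 11 14 12
f 13 9 15
f 13 15 14
f 14 15 16
f 14 16 12
f 15 9 17
f 15 17 16
f 16 17 18
f 16 18 12
f 17 9 19
f 17 19 18
f 18 19 20
f 18 20 12
f 19 9 21
f 19 21 20
f 20 21 22
f 20 22 12
f 21 9 23
f 21 23 22
f 22 23 24
f 22 24 12
f 23 9 25
f 23 25 24
f 24 25 26
f 24 26 12
f 25 9 27
f 25 27 26
f 26 27 28
f 26 28 12
f 27 9 29
f 27 29 28
f 28 29 30
f 28 30 12
f 29 9 31
f 29 31 30
f 30 31 32
f 30 32 12
f 31 9 33
f 31 33 32
f 32 33 34
f 32 34 12
f 33 9 35
f 33 35 34
f 34 35 36
f 34 36 12
f 35 9 37
f 35 37 36
f 36 37 38
f 36 38 12
f 37 9 39
f 37 39 38
f 38 39 40
f 38 40 12
f 39 9 41
f 39 41 40
f 40 41 42
f 40 42 12
f 41 9 10
f 41 10 42
f 42 10 11
f 42 11 12



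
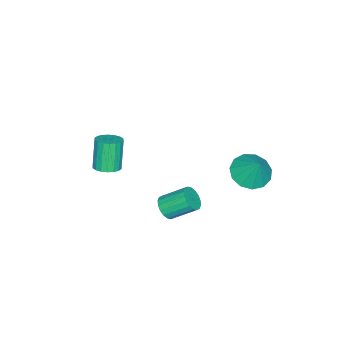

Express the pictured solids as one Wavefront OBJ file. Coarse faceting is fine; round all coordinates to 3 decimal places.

v 1.263 0.733 -1.288
v 1.592 1.118 -1.645
v 1.227 2.171 -0.85
v 0.897 1.787 -0.492
v 1.344 1.121 -1.765
v 0.978 2.175 -0.969
v 1.079 1.048 -1.789
v 0.713 2.102 -0.994
v 0.85 0.912 -1.715
v 0.485 1.966 -0.919
v 0.704 0.741 -1.555
v 0.338 1.795 -0.76
v 0.668 0.568 -1.343
v 0.302 1.622 -0.548
v 0.75 0.428 -1.12
v 0.384 1.482 -0.324
v 0.933 0.349 -0.93
v 0.568 1.402 -0.135
v 1.182 0.345 -0.811
v 0.816 1.399 -0.015
v 1.447 0.418 -0.786
v 1.081 1.472 0.009
v 1.675 0.554 -0.861
v 1.31 1.608 -0.065
v 1.822 0.725 -1.02
v 1.456 1.779 -0.225
v 1.858 0.898 -1.232
v 1.492 1.952 -0.437
v 1.776 1.038 -1.456
v 1.41 2.092 -0.66
v -2.591 2.903 -1.082
v -1.854 3.32 -1.554
v -2.169 3.497 0.102
v -2.272 3.671 -1.581
v -2.792 3.778 -1.449
v -3.248 3.607 -1.201
v -3.495 3.213 -0.914
v -3.456 2.72 -0.681
v -3.142 2.285 -0.575
v -2.653 2.047 -0.63
v -2.145 2.08 -0.828
v -1.778 2.375 -1.107
v -1.67 2.837 -1.378
v 0.23 -2.707 -0.828
v 0.829 -2.673 -0.605
v 0.289 -2.838 0.871
v -0.31 -2.873 0.648
v 0.746 -2.401 -0.605
v 0.206 -2.566 0.871
v 0.56 -2.189 -0.649
v 0.02 -2.354 0.827
v 0.309 -2.08 -0.729
v -0.231 -2.245 0.747
v 0.043 -2.095 -0.828
v -0.497 -2.261 0.648
v -0.187 -2.232 -0.927
v -0.727 -2.397 0.549
v -0.333 -2.462 -1.007
v -0.874 -2.628 0.469
v -0.369 -2.742 -1.051
v -0.909 -2.907 0.425
v -0.286 -3.014 -1.051
v -0.826 -3.179 0.425
v -0.1 -3.226 -1.007
v -0.64 -3.391 0.469
v 0.151 -3.335 -0.927
v -0.389 -3.5 0.549
v 0.417 -3.319 -0.828
v -0.123 -3.485 0.648
v 0.647 -3.183 -0.729
v 0.107 -3.348 0.747
v 0.794 -2.952 -0.649
v 0.253 -3.118 0.827
f 2 1 5
f 2 5 3
f 3 5 6
f 3 6 4
f 5 1 7
f 5 7 6
f 6 7 8
f 6 8 4
f 7 1 9
f 7 9 8
f 8 9 10
f 8 10 4
f 9 1 11
f 9 11 10
f 10 11 12
f 10 12 4
f 11 1 13
f 11 13 12
f 12 13 14
f 12 14 4
f 13 1 15
f 13 15 14
f 14 15 16
f 14 16 4
f 15 1 17
f 15 17 16
f 16 17 18
f 16 18 4
f 17 1 19
f 17 19 18
f 18 19 20
f 18 20 4
f 19 1 21
f 19 21 20
f 20 21 22
f 20 22 4
f 21 1 23
f 21 23 22
f 22 23 24
f 22 24 4
f 23 1 25
f 23 25 24
f 24 25 26
f 24 26 4
f 25 1 27
f 25 27 26
f 26 27 28
f 26 28 4
f 27 1 29
f 27 29 28
f 28 29 30
f 28 30 4
f 29 1 2
f 29 2 30
f 30 2 3
f 30 3 4
f 32 31 34
f 32 34 33
f 34 31 35
f 34 35 33
f 35 31 36
f 35 36 33
f 36 31 37
f 36 37 33
f 37 31 38
f 37 38 33
f 38 31 39
f 38 39 33
f 39 31 40
f 39 40 33
f 40 31 41
f 40 41 33
f 41 31 42
f 41 42 33
f 42 31 43
f 42 43 33
f 43 31 32
f 43 32 33
f 45 44 48
f 45 48 46
f 46 48 49
f 46 49 47
f 48 44 50
f 48 50 49
f 49 50 51
f 49 51 47
f 50 44 52
f 50 52 51
f 51 52 53
f 51 53 47
f 52 44 54
f 52 54 53
f 53 54 55
f 53 55 47
f 54 44 56
f 54 56 55
f 55 56 57
f 55 57 47
f 56 44 58
f 56 58 57
f 57 58 59
f 57 59 47
f 58 44 60
f 58 60 59
f 59 60 61
f 59 61 47
f 60 44 62
f 60 62 61
f 61 62 63
f 61 63 47
f 62 44 64
f 62 64 63
f 63 64 65
f 63 65 47
f 64 44 66
f 64 66 65
f 65 66 67
f 65 67 47
f 66 44 68
f 66 68 67
f 67 68 69
f 67 69 47
f 68 44 70
f 68 70 69
f 69 70 71
f 69 71 47
f 70 44 72
f 70 72 71
f 71 72 73
f 71 73 47
f 72 44 45
f 72 45 73
f 73 45 46
f 73 46 47



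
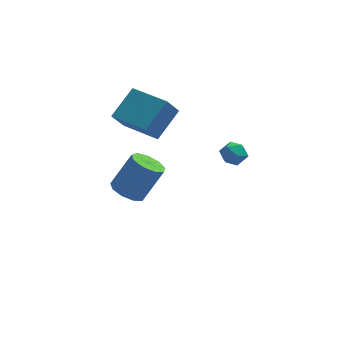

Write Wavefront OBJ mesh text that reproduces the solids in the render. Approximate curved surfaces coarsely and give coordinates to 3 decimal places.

v 2.475 -1.278 1.655
v 2.774 -1.625 2.19
v 1.506 -1.195 2.25
v 1.805 -1.542 2.785
v 2.018 -0.89 2.625
v 2.617 -0.941 2.258
v 1.663 -1.879 2.182
v 2.262 -1.93 1.815
v 2.272 -1.996 2.516
v 2.492 -1.385 2.79
v 1.788 -1.435 1.65
v 2.008 -0.824 1.924
v -1.126 2.715 0.103
v -1.696 2.174 1.188
v -2.71 4.195 0.008
v -3.281 3.654 1.093
v -0.099 3.886 1.227
v -0.67 3.345 2.312
v -1.684 5.366 1.132
v -2.254 4.825 2.217
v -2.589 3.746 -4.53
v -1.785 3.807 -5.013
v -0.747 4.215 -3.234
v -1.551 4.154 -2.75
v -2.067 4.384 -4.981
v -1.029 4.792 -3.202
v -2.593 4.662 -4.738
v -1.555 5.071 -2.959
v -3.117 4.512 -4.397
v -2.079 4.92 -2.618
v -3.395 4.003 -4.118
v -2.356 4.411 -2.339
v -3.295 3.374 -4.032
v -2.256 3.782 -2.253
v -2.865 2.918 -4.179
v -1.826 3.327 -2.4
v -2.306 2.85 -4.489
v -1.268 3.259 -2.71
v -1.88 3.201 -4.819
v -0.841 3.61 -3.04
f 1 12 6
f 1 6 2
f 1 2 8
f 1 8 11
f 1 11 12
f 2 6 10
f 6 12 5
f 12 11 3
f 11 8 7
f 8 2 9
f 4 10 5
f 4 5 3
f 4 3 7
f 4 7 9
f 4 9 10
f 5 10 6
f 3 5 12
f 7 3 11
f 9 7 8
f 10 9 2
f 14 16 13
f 17 14 13
f 13 16 15
f 15 17 13
f 14 20 16
f 18 14 17
f 18 20 14
f 16 20 15
f 19 17 15
f 15 20 19
f 19 18 17
f 20 18 19
f 22 21 25
f 22 25 23
f 23 25 26
f 23 26 24
f 25 21 27
f 25 27 26
f 26 27 28
f 26 28 24
f 27 21 29
f 27 29 28
f 28 29 30
f 28 30 24
f 29 21 31
f 29 31 30
f 30 31 32
f 30 32 24
f 31 21 33
f 31 33 32
f 32 33 34
f 32 34 24
f 33 21 35
f 33 35 34
f 34 35 36
f 34 36 24
f 35 21 37
f 35 37 36
f 36 37 38
f 36 38 24
f 37 21 39
f 37 39 38
f 38 39 40
f 38 40 24
f 39 21 22
f 39 22 40
f 40 22 23
f 40 23 24



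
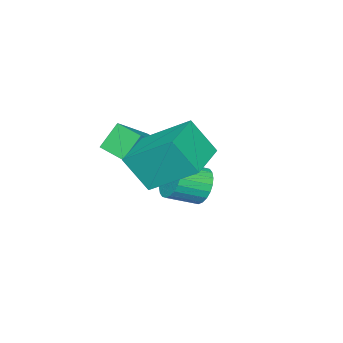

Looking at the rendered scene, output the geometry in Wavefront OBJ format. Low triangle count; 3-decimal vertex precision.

v 0.004 -1.953 0.475
v 1.345 -2.09 1.51
v 0.201 -0.898 0.359
v 1.543 -1.035 1.394
v 0.637 -2.165 -0.374
v 1.979 -2.302 0.661
v 0.835 -1.11 -0.49
v 2.176 -1.247 0.545
v 1.745 -0.849 1.431
v 1.372 0.714 2.554
v 1.476 -0.073 0.261
v 1.103 1.49 1.384
v 3.277 -0.43 1.356
v 2.904 1.133 2.479
v 3.008 0.346 0.186
v 2.635 1.909 1.309
v -1.017 -0.534 -1.945
v -0.564 -0.361 -2.504
v 0.271 -1.034 -2.034
v -0.183 -1.206 -1.475
v -0.502 -0.152 -2.314
v 0.333 -0.825 -1.845
v -0.518 -0.001 -2.069
v 0.316 -0.674 -1.599
v -0.611 0.069 -1.804
v 0.224 -0.604 -1.335
v -0.765 0.047 -1.561
v 0.069 -0.626 -1.092
v -0.958 -0.063 -1.377
v -0.123 -0.736 -0.907
v -1.159 -0.245 -1.278
v -0.325 -0.918 -0.809
v -1.339 -0.471 -1.282
v -0.505 -1.143 -0.812
v -1.471 -0.706 -1.386
v -0.636 -1.379 -0.916
v -1.533 -0.915 -1.575
v -0.698 -1.588 -1.106
v -1.516 -1.066 -1.821
v -0.682 -1.739 -1.351
v -1.424 -1.136 -2.085
v -0.589 -1.809 -1.616
v -1.269 -1.114 -2.328
v -0.435 -1.787 -1.859
v -1.077 -1.004 -2.513
v -0.242 -1.677 -2.043
v -0.875 -0.822 -2.611
v -0.041 -1.495 -2.142
v -0.695 -0.597 -2.608
v 0.139 -1.269 -2.138
f 2 4 1
f 5 2 1
f 1 4 3
f 3 5 1
f 2 8 4
f 6 2 5
f 6 8 2
f 4 8 3
f 7 5 3
f 3 8 7
f 7 6 5
f 8 6 7
f 10 12 9
f 13 10 9
f 9 12 11
f 11 13 9
f 10 16 12
f 14 10 13
f 14 16 10
f 12 16 11
f 15 13 11
f 11 16 15
f 15 14 13
f 16 14 15
f 18 17 21
f 18 21 19
f 19 21 22
f 19 22 20
f 21 17 23
f 21 23 22
f 22 23 24
f 22 24 20
f 23 17 25
f 23 25 24
f 24 25 26
f 24 26 20
f 25 17 27
f 25 27 26
f 26 27 28
f 26 28 20
f 27 17 29
f 27 29 28
f 28 29 30
f 28 30 20
f 29 17 31
f 29 31 30
f 30 31 32
f 30 32 20
f 31 17 33
f 31 33 32
f 32 33 34
f 32 34 20
f 33 17 35
f 33 35 34
f 34 35 36
f 34 36 20
f 35 17 37
f 35 37 36
f 36 37 38
f 36 38 20
f 37 17 39
f 37 39 38
f 38 39 40
f 38 40 20
f 39 17 41
f 39 41 40
f 40 41 42
f 40 42 20
f 41 17 43
f 41 43 42
f 42 43 44
f 42 44 20
f 43 17 45
f 43 45 44
f 44 45 46
f 44 46 20
f 45 17 47
f 45 47 46
f 46 47 48
f 46 48 20
f 47 17 49
f 47 49 48
f 48 49 50
f 48 50 20
f 49 17 18
f 49 18 50
f 50 18 19
f 50 19 20



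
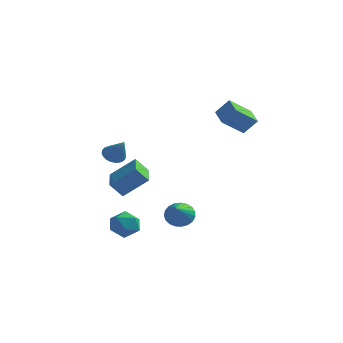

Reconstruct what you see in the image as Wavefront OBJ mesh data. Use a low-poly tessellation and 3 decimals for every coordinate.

v -0.035 -2.34 -2.207
v 0.417 -1.921 -1.798
v 0.475 -3.9 -1.173
v 0.154 -1.903 -1.64
v -0.143 -1.96 -1.581
v -0.421 -2.083 -1.63
v -0.632 -2.251 -1.778
v -0.74 -2.434 -2.001
v -0.726 -2.6 -2.259
v -0.592 -2.722 -2.509
v -0.363 -2.777 -2.706
v -0.076 -2.757 -2.816
v 0.217 -2.665 -2.822
v 0.467 -2.516 -2.721
v 0.63 -2.337 -2.531
v 0.678 -2.159 -2.285
v 0.603 -2.011 -2.026
v -2.859 -2.596 -1.356
v -3.411 -2.881 -0.611
v -3.61 -1.027 -1.312
v -4.161 -1.311 -0.567
v -1.739 -2.089 -0.333
v -2.29 -2.373 0.412
v -2.489 -0.519 -0.289
v -3.041 -0.804 0.456
v -3.356 -2.493 1.259
v -2.855 -2.278 0.986
v -2.584 -2.967 2.301
v -2.919 -2.091 1.119
v -3.05 -1.965 1.273
v -3.227 -1.92 1.425
v -3.424 -1.962 1.552
v -3.61 -2.084 1.634
v -3.758 -2.269 1.66
v -3.845 -2.488 1.624
v -3.857 -2.708 1.533
v -3.793 -2.895 1.4
v -3.662 -3.02 1.246
v -3.485 -3.066 1.094
v -3.288 -3.024 0.967
v -3.101 -2.901 0.885
v -2.953 -2.716 0.859
v -2.867 -2.498 0.895
v 1.873 0.835 2.333
v 1.109 -0.059 3.199
v 1.166 1.731 2.635
v 0.403 0.837 3.5
v 2.497 1.063 3.12
v 1.734 0.169 3.985
v 1.791 1.959 3.421
v 1.027 1.065 4.287
v -2.62 -2.826 -2.219
v -2.042 -2.519 -2.763
v -2.938 -3.821 -3.117
v -2.36 -3.514 -3.661
v -2.108 -3.884 -2.937
v -1.912 -3.269 -2.382
v -3.068 -3.071 -3.498
v -2.872 -2.456 -2.943
v -2.319 -2.67 -3.554
v -1.725 -3.173 -3.207
v -3.255 -3.167 -2.673
v -2.661 -3.67 -2.326
f 2 1 4
f 2 4 3
f 4 1 5
f 4 5 3
f 5 1 6
f 5 6 3
f 6 1 7
f 6 7 3
f 7 1 8
f 7 8 3
f 8 1 9
f 8 9 3
f 9 1 10
f 9 10 3
f 10 1 11
f 10 11 3
f 11 1 12
f 11 12 3
f 12 1 13
f 12 13 3
f 13 1 14
f 13 14 3
f 14 1 15
f 14 15 3
f 15 1 16
f 15 16 3
f 16 1 17
f 16 17 3
f 17 1 2
f 17 2 3
f 19 21 18
f 22 19 18
f 18 21 20
f 20 22 18
f 19 25 21
f 23 19 22
f 23 25 19
f 21 25 20
f 24 22 20
f 20 25 24
f 24 23 22
f 25 23 24
f 27 26 29
f 27 29 28
f 29 26 30
f 29 30 28
f 30 26 31
f 30 31 28
f 31 26 32
f 31 32 28
f 32 26 33
f 32 33 28
f 33 26 34
f 33 34 28
f 34 26 35
f 34 35 28
f 35 26 36
f 35 36 28
f 36 26 37
f 36 37 28
f 37 26 38
f 37 38 28
f 38 26 39
f 38 39 28
f 39 26 40
f 39 40 28
f 40 26 41
f 40 41 28
f 41 26 42
f 41 42 28
f 42 26 43
f 42 43 28
f 43 26 27
f 43 27 28
f 45 47 44
f 48 45 44
f 44 47 46
f 46 48 44
f 45 51 47
f 49 45 48
f 49 51 45
f 47 51 46
f 50 48 46
f 46 51 50
f 50 49 48
f 51 49 50
f 52 63 57
f 52 57 53
f 52 53 59
f 52 59 62
f 52 62 63
f 53 57 61
f 57 63 56
f 63 62 54
f 62 59 58
f 59 53 60
f 55 61 56
f 55 56 54
f 55 54 58
f 55 58 60
f 55 60 61
f 56 61 57
f 54 56 63
f 58 54 62
f 60 58 59
f 61 60 53



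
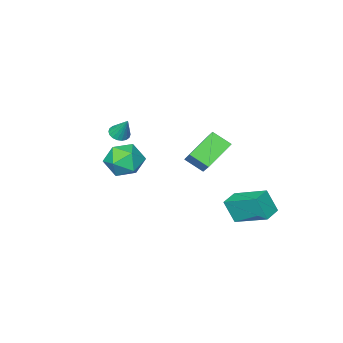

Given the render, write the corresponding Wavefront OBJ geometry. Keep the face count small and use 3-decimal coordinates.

v -0.843 2.209 1.61
v -0.285 3.247 2.616
v -1.298 3.068 0.977
v -0.74 4.106 1.983
v 0.68 2.314 0.657
v 1.238 3.352 1.663
v 0.225 3.173 0.024
v 0.783 4.211 1.03
v -3.093 2.589 -4.547
v -2.812 2.054 -3.251
v -3.612 4.399 -3.686
v -3.331 3.863 -2.391
v -2.089 2.917 -4.629
v -1.808 2.381 -3.334
v -2.608 4.726 -3.769
v -2.327 4.191 -2.473
v 1.357 0.225 0.022
v 2.216 0.209 0.731
v 2.084 -1.149 -0.891
v 2.943 -1.165 -0.182
v 1.931 -1.478 0.163
v 1.481 -0.629 0.727
v 2.819 -0.311 -0.887
v 2.369 0.538 -0.323
v 3.12 -0.123 0.17
v 2.571 -0.844 0.818
v 1.729 -0.096 -0.978
v 1.18 -0.817 -0.33
v 0.416 -3.045 0.083
v 0.989 -3.126 0.119
v 0.444 -2.315 1.277
v 0.97 -2.906 -0.015
v 0.842 -2.714 -0.13
v 0.629 -2.587 -0.202
v 0.374 -2.551 -0.218
v 0.127 -2.613 -0.175
v -0.062 -2.76 -0.08
v -0.157 -2.964 0.047
v -0.139 -3.184 0.181
v -0.01 -3.376 0.296
v 0.203 -3.503 0.368
v 0.458 -3.539 0.384
v 0.705 -3.477 0.34
v 0.894 -3.33 0.246
f 2 4 1
f 5 2 1
f 1 4 3
f 3 5 1
f 2 8 4
f 6 2 5
f 6 8 2
f 4 8 3
f 7 5 3
f 3 8 7
f 7 6 5
f 8 6 7
f 10 12 9
f 13 10 9
f 9 12 11
f 11 13 9
f 10 16 12
f 14 10 13
f 14 16 10
f 12 16 11
f 15 13 11
f 11 16 15
f 15 14 13
f 16 14 15
f 17 28 22
f 17 22 18
f 17 18 24
f 17 24 27
f 17 27 28
f 18 22 26
f 22 28 21
f 28 27 19
f 27 24 23
f 24 18 25
f 20 26 21
f 20 21 19
f 20 19 23
f 20 23 25
f 20 25 26
f 21 26 22
f 19 21 28
f 23 19 27
f 25 23 24
f 26 25 18
f 30 29 32
f 30 32 31
f 32 29 33
f 32 33 31
f 33 29 34
f 33 34 31
f 34 29 35
f 34 35 31
f 35 29 36
f 35 36 31
f 36 29 37
f 36 37 31
f 37 29 38
f 37 38 31
f 38 29 39
f 38 39 31
f 39 29 40
f 39 40 31
f 40 29 41
f 40 41 31
f 41 29 42
f 41 42 31
f 42 29 43
f 42 43 31
f 43 29 44
f 43 44 31
f 44 29 30
f 44 30 31



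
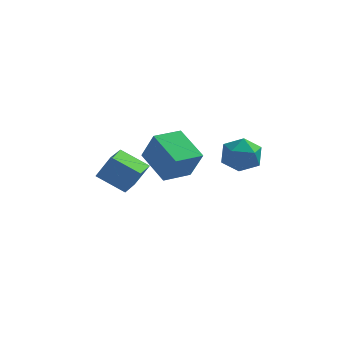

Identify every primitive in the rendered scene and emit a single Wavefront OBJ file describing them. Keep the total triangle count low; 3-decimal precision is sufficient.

v 1.81 3.401 3.239
v 2.902 3.647 3.124
v 2.238 2.013 4.336
v 3.33 2.259 4.221
v 2.654 2.956 4.789
v 2.389 3.813 4.111
v 2.751 1.847 3.349
v 2.486 2.704 2.671
v 3.483 2.686 3.191
v 3.424 3.371 4.082
v 1.716 2.289 3.378
v 1.657 2.974 4.269
v -2.285 2.604 3.221
v -1.564 2.168 4.824
v -1.267 3.872 3.109
v -0.547 3.437 4.711
v -0.893 1.403 2.269
v -0.173 0.968 3.871
v 0.124 2.672 2.156
v 0.845 2.236 3.759
v -4.545 2.41 1.606
v -3.797 2.508 2.948
v -4.457 3.819 1.454
v -3.709 3.917 2.796
v -3.011 2.223 0.764
v -2.263 2.321 2.106
v -2.923 3.632 0.612
v -2.175 3.73 1.954
f 1 12 6
f 1 6 2
f 1 2 8
f 1 8 11
f 1 11 12
f 2 6 10
f 6 12 5
f 12 11 3
f 11 8 7
f 8 2 9
f 4 10 5
f 4 5 3
f 4 3 7
f 4 7 9
f 4 9 10
f 5 10 6
f 3 5 12
f 7 3 11
f 9 7 8
f 10 9 2
f 14 16 13
f 17 14 13
f 13 16 15
f 15 17 13
f 14 20 16
f 18 14 17
f 18 20 14
f 16 20 15
f 19 17 15
f 15 20 19
f 19 18 17
f 20 18 19
f 22 24 21
f 25 22 21
f 21 24 23
f 23 25 21
f 22 28 24
f 26 22 25
f 26 28 22
f 24 28 23
f 27 25 23
f 23 28 27
f 27 26 25
f 28 26 27



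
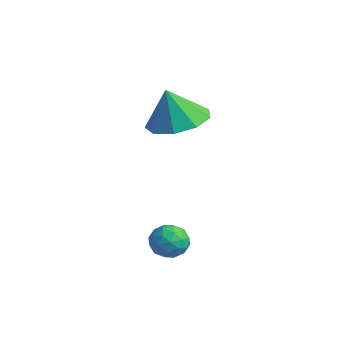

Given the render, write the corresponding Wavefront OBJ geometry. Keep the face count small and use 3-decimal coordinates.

v 0.926 -2.98 -3.039
v 1.495 -2.85 -2.749
v 0.825 -3.85 -2.451
v 1.394 -3.72 -2.161
v 0.877 -3.34 -2.048
v 0.94 -2.802 -2.411
v 1.38 -3.898 -2.789
v 1.443 -3.36 -3.152
v 1.776 -3.418 -2.595
v 1.466 -3.073 -2.137
v 0.854 -3.627 -3.063
v 0.544 -3.282 -2.605
v 1.22 -2.839 -2.945
v 1.1 -3.861 -2.255
v 0.797 -3.638 -2.188
v 1.132 -3.562 -2.018
v 0.893 -2.81 -2.747
v 1.228 -2.734 -2.577
v 0.865 -3.022 -2.165
v 1.092 -3.966 -2.623
v 1.427 -3.89 -2.453
v 1.188 -3.138 -3.182
v 1.523 -3.062 -3.012
v 1.455 -3.678 -3.035
v 1.719 -3.096 -2.684
v 1.66 -3.608 -2.339
v 1.652 -3.712 -2.708
v 1.688 -3.396 -2.921
v 1.537 -2.893 -2.416
v 1.477 -3.405 -2.07
v 1.173 -3.181 -2.004
v 1.21 -2.865 -2.217
v 1.702 -3.227 -2.325
v 0.843 -3.295 -3.13
v 0.783 -3.807 -2.784
v 1.11 -3.835 -2.983
v 1.147 -3.519 -3.196
v 0.66 -3.092 -2.861
v 0.601 -3.604 -2.516
v 0.632 -3.304 -2.279
v 0.668 -2.988 -2.492
v 0.618 -3.473 -2.875
v -2.283 -0.883 0.484
v -1.45 -1.562 0.378
v -2.417 -1.257 1.836
v -1.208 -0.896 0.586
v -1.469 -0.223 0.747
v -2.111 0.14 0.784
v -2.833 0.025 0.681
v -3.298 -0.514 0.485
v -3.288 -1.227 0.289
v -2.808 -1.778 0.184
v -2.082 -1.91 0.219
f 1 38 17
f 38 12 41
f 17 41 6
f 38 41 17
f 1 17 13
f 17 6 18
f 13 18 2
f 17 18 13
f 1 13 22
f 13 2 23
f 22 23 8
f 13 23 22
f 1 22 34
f 22 8 37
f 34 37 11
f 22 37 34
f 1 34 38
f 34 11 42
f 38 42 12
f 34 42 38
f 2 18 29
f 18 6 32
f 29 32 10
f 18 32 29
f 6 41 19
f 41 12 40
f 19 40 5
f 41 40 19
f 12 42 39
f 42 11 35
f 39 35 3
f 42 35 39
f 11 37 36
f 37 8 24
f 36 24 7
f 37 24 36
f 8 23 28
f 23 2 25
f 28 25 9
f 23 25 28
f 4 30 16
f 30 10 31
f 16 31 5
f 30 31 16
f 4 16 14
f 16 5 15
f 14 15 3
f 16 15 14
f 4 14 21
f 14 3 20
f 21 20 7
f 14 20 21
f 4 21 26
f 21 7 27
f 26 27 9
f 21 27 26
f 4 26 30
f 26 9 33
f 30 33 10
f 26 33 30
f 5 31 19
f 31 10 32
f 19 32 6
f 31 32 19
f 3 15 39
f 15 5 40
f 39 40 12
f 15 40 39
f 7 20 36
f 20 3 35
f 36 35 11
f 20 35 36
f 9 27 28
f 27 7 24
f 28 24 8
f 27 24 28
f 10 33 29
f 33 9 25
f 29 25 2
f 33 25 29
f 44 43 46
f 44 46 45
f 46 43 47
f 46 47 45
f 47 43 48
f 47 48 45
f 48 43 49
f 48 49 45
f 49 43 50
f 49 50 45
f 50 43 51
f 50 51 45
f 51 43 52
f 51 52 45
f 52 43 53
f 52 53 45
f 53 43 44
f 53 44 45



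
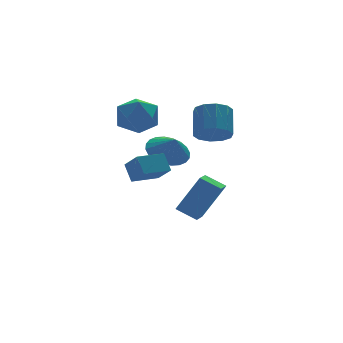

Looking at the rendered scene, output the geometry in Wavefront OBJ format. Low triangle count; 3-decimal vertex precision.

v 2.106 -0.048 0.519
v 2.952 -0.232 0.21
v 3.561 0.784 1.271
v 2.714 0.968 1.581
v 2.747 0.205 -0.09
v 3.355 1.221 0.971
v 2.296 0.545 -0.158
v 2.905 1.561 0.904
v 1.773 0.659 0.034
v 2.382 1.675 1.095
v 1.377 0.503 0.41
v 1.985 1.518 1.472
v 1.259 0.136 0.829
v 1.868 1.152 1.89
v 1.465 -0.301 1.129
v 2.073 0.715 2.19
v 1.915 -0.641 1.196
v 2.524 0.375 2.258
v 2.438 -0.755 1.005
v 3.047 0.261 2.066
v 2.835 -0.598 0.628
v 3.443 0.417 1.69
v -1.547 2.283 2.226
v -0.452 2.515 2.417
v -1.068 1.125 0.883
v 0.027 1.357 1.074
v -0.573 0.774 1.842
v -0.869 1.489 2.672
v -0.651 2.151 0.628
v -0.947 2.866 1.458
v 0.102 2.432 1.429
v 0.15 1.582 2.18
v -1.67 2.058 1.12
v -1.622 1.208 1.871
v -0.223 0.007 -0.004
v 0.254 -0.783 -0.525
v -0.137 -0.527 0.884
v 0.579 -0.55 -0.417
v 0.781 -0.233 -0.246
v 0.83 0.121 -0.038
v 0.719 0.458 0.176
v 0.465 0.726 0.361
v 0.105 0.884 0.491
v -0.304 0.909 0.546
v -0.701 0.797 0.517
v -1.025 0.564 0.409
v -1.227 0.247 0.237
v -1.276 -0.107 0.029
v -1.165 -0.444 -0.184
v -0.911 -0.712 -0.37
v -0.552 -0.871 -0.5
v -0.142 -0.895 -0.554
v 1.844 0.43 -4.874
v 1.084 -0.36 -4.56
v 1.204 1.25 -4.361
v 0.444 0.461 -4.047
v 2.936 0.119 -3.013
v 2.176 -0.67 -2.699
v 2.296 0.94 -2.5
v 1.536 0.15 -2.186
v -3.166 -1.99 -0.427
v -3.042 -2.879 0.37
v -3.13 -1.314 0.323
v -3.006 -2.203 1.119
v -1.794 -1.917 -0.559
v -1.67 -2.806 0.237
v -1.758 -1.241 0.19
v -1.634 -2.13 0.987
f 2 1 5
f 2 5 3
f 3 5 6
f 3 6 4
f 5 1 7
f 5 7 6
f 6 7 8
f 6 8 4
f 7 1 9
f 7 9 8
f 8 9 10
f 8 10 4
f 9 1 11
f 9 11 10
f 10 11 12
f 10 12 4
f 11 1 13
f 11 13 12
f 12 13 14
f 12 14 4
f 13 1 15
f 13 15 14
f 14 15 16
f 14 16 4
f 15 1 17
f 15 17 16
f 16 17 18
f 16 18 4
f 17 1 19
f 17 19 18
f 18 19 20
f 18 20 4
f 19 1 21
f 19 21 20
f 20 21 22
f 20 22 4
f 21 1 2
f 21 2 22
f 22 2 3
f 22 3 4
f 23 34 28
f 23 28 24
f 23 24 30
f 23 30 33
f 23 33 34
f 24 28 32
f 28 34 27
f 34 33 25
f 33 30 29
f 30 24 31
f 26 32 27
f 26 27 25
f 26 25 29
f 26 29 31
f 26 31 32
f 27 32 28
f 25 27 34
f 29 25 33
f 31 29 30
f 32 31 24
f 36 35 38
f 36 38 37
f 38 35 39
f 38 39 37
f 39 35 40
f 39 40 37
f 40 35 41
f 40 41 37
f 41 35 42
f 41 42 37
f 42 35 43
f 42 43 37
f 43 35 44
f 43 44 37
f 44 35 45
f 44 45 37
f 45 35 46
f 45 46 37
f 46 35 47
f 46 47 37
f 47 35 48
f 47 48 37
f 48 35 49
f 48 49 37
f 49 35 50
f 49 50 37
f 50 35 51
f 50 51 37
f 51 35 52
f 51 52 37
f 52 35 36
f 52 36 37
f 54 56 53
f 57 54 53
f 53 56 55
f 55 57 53
f 54 60 56
f 58 54 57
f 58 60 54
f 56 60 55
f 59 57 55
f 55 60 59
f 59 58 57
f 60 58 59
f 62 64 61
f 65 62 61
f 61 64 63
f 63 65 61
f 62 68 64
f 66 62 65
f 66 68 62
f 64 68 63
f 67 65 63
f 63 68 67
f 67 66 65
f 68 66 67



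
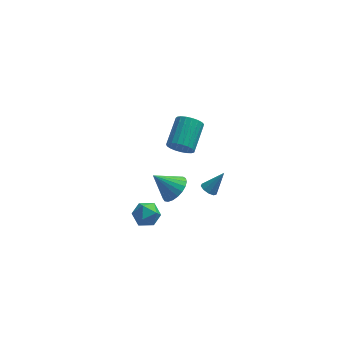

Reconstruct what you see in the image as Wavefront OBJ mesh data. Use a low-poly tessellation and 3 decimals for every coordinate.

v 0.457 -3.345 -1.521
v 0.802 -3.754 -2.184
v -0.762 -3.926 -1.796
v -0.417 -4.335 -2.459
v -0.197 -4.549 -1.664
v 0.557 -4.19 -1.494
v -0.517 -3.49 -2.486
v 0.237 -3.131 -2.316
v 0.2 -3.844 -2.78
v 0.398 -4.499 -2.272
v -0.358 -3.181 -1.708
v -0.16 -3.836 -1.2
v 1.603 -1.806 -1.991
v 2.172 -2.172 -1.353
v 0.437 -1.634 -0.849
v 2.254 -1.795 -1.327
v 2.223 -1.42 -1.415
v 2.085 -1.112 -1.603
v 1.863 -0.923 -1.858
v 1.596 -0.888 -2.136
v 1.331 -1.011 -2.388
v 1.112 -1.272 -2.572
v 0.978 -1.625 -2.656
v 0.953 -2.009 -2.624
v 1.039 -2.359 -2.483
v 1.223 -2.613 -2.256
v 1.473 -2.727 -1.984
v 1.745 -2.682 -1.713
v 1.992 -2.486 -1.49
v 3.412 -2.447 -1.379
v 3.794 -2.315 -1.706
v 4.248 -2.093 -0.261
v 3.587 -2.033 -1.641
v 3.298 -1.945 -1.453
v 3.063 -2.092 -1.23
v 2.991 -2.405 -1.077
v 3.116 -2.738 -1.065
v 3.38 -2.935 -1.2
v 3.659 -2.903 -1.419
v 3.822 -2.659 -1.619
v 2.078 2.625 -2.89
v 2.507 2.183 -2.319
v 3.112 3.834 -1.499
v 2.682 4.275 -2.07
v 2.743 2.223 -2.573
v 3.348 3.874 -1.753
v 2.865 2.332 -2.882
v 3.47 3.983 -2.061
v 2.85 2.492 -3.192
v 3.455 4.142 -2.372
v 2.702 2.674 -3.45
v 3.307 4.325 -2.63
v 2.445 2.848 -3.611
v 3.05 4.499 -2.791
v 2.126 2.984 -3.648
v 2.73 4.634 -2.828
v 1.797 3.057 -3.554
v 2.402 4.708 -2.733
v 1.518 3.056 -3.344
v 2.123 4.706 -2.524
v 1.335 2.98 -3.057
v 1.94 4.63 -2.236
v 1.28 2.842 -2.74
v 1.885 4.493 -1.92
v 1.364 2.667 -2.45
v 1.969 4.318 -1.629
v 1.57 2.485 -2.235
v 2.175 4.136 -1.415
v 1.865 2.327 -2.134
v 2.47 3.978 -1.314
v 2.196 2.22 -2.164
v 2.801 3.871 -1.343
f 1 12 6
f 1 6 2
f 1 2 8
f 1 8 11
f 1 11 12
f 2 6 10
f 6 12 5
f 12 11 3
f 11 8 7
f 8 2 9
f 4 10 5
f 4 5 3
f 4 3 7
f 4 7 9
f 4 9 10
f 5 10 6
f 3 5 12
f 7 3 11
f 9 7 8
f 10 9 2
f 14 13 16
f 14 16 15
f 16 13 17
f 16 17 15
f 17 13 18
f 17 18 15
f 18 13 19
f 18 19 15
f 19 13 20
f 19 20 15
f 20 13 21
f 20 21 15
f 21 13 22
f 21 22 15
f 22 13 23
f 22 23 15
f 23 13 24
f 23 24 15
f 24 13 25
f 24 25 15
f 25 13 26
f 25 26 15
f 26 13 27
f 26 27 15
f 27 13 28
f 27 28 15
f 28 13 29
f 28 29 15
f 29 13 14
f 29 14 15
f 31 30 33
f 31 33 32
f 33 30 34
f 33 34 32
f 34 30 35
f 34 35 32
f 35 30 36
f 35 36 32
f 36 30 37
f 36 37 32
f 37 30 38
f 37 38 32
f 38 30 39
f 38 39 32
f 39 30 40
f 39 40 32
f 40 30 31
f 40 31 32
f 42 41 45
f 42 45 43
f 43 45 46
f 43 46 44
f 45 41 47
f 45 47 46
f 46 47 48
f 46 48 44
f 47 41 49
f 47 49 48
f 48 49 50
f 48 50 44
f 49 41 51
f 49 51 50
f 50 51 52
f 50 52 44
f 51 41 53
f 51 53 52
f 52 53 54
f 52 54 44
f 53 41 55
f 53 55 54
f 54 55 56
f 54 56 44
f 55 41 57
f 55 57 56
f 56 57 58
f 56 58 44
f 57 41 59
f 57 59 58
f 58 59 60
f 58 60 44
f 59 41 61
f 59 61 60
f 60 61 62
f 60 62 44
f 61 41 63
f 61 63 62
f 62 63 64
f 62 64 44
f 63 41 65
f 63 65 64
f 64 65 66
f 64 66 44
f 65 41 67
f 65 67 66
f 66 67 68
f 66 68 44
f 67 41 69
f 67 69 68
f 68 69 70
f 68 70 44
f 69 41 71
f 69 71 70
f 70 71 72
f 70 72 44
f 71 41 42
f 71 42 72
f 72 42 43
f 72 43 44



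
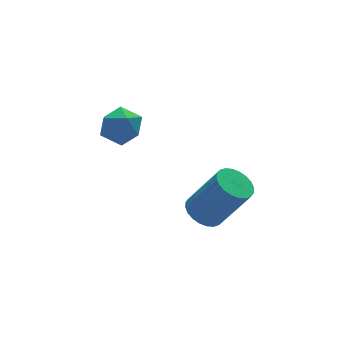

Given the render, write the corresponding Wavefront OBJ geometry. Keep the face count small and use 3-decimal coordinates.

v 1.871 0.362 -3.057
v 2.29 0.832 -3.064
v 2.968 0.249 -1.63
v 2.549 -0.222 -1.623
v 2.106 0.933 -2.936
v 2.785 0.35 -1.502
v 1.887 0.948 -2.826
v 2.565 0.364 -1.392
v 1.665 0.873 -2.751
v 2.343 0.289 -1.318
v 1.474 0.72 -2.723
v 2.153 0.137 -1.29
v 1.344 0.513 -2.746
v 2.023 -0.071 -1.312
v 1.294 0.282 -2.816
v 1.973 -0.301 -1.382
v 1.332 0.064 -2.923
v 2.01 -0.519 -1.489
v 1.452 -0.109 -3.05
v 2.13 -0.692 -1.616
v 1.635 -0.21 -3.178
v 2.314 -0.793 -1.744
v 1.855 -0.224 -3.288
v 2.533 -0.808 -1.854
v 2.077 -0.149 -3.362
v 2.755 -0.733 -1.929
v 2.267 0.003 -3.39
v 2.946 -0.58 -1.957
v 2.397 0.211 -3.368
v 3.076 -0.373 -1.934
v 2.447 0.441 -3.298
v 3.126 -0.142 -1.864
v 2.41 0.659 -3.191
v 3.088 0.076 -1.757
v 0.578 4.031 -0.893
v 0.97 3.723 -0.366
v 0.63 3.037 -1.514
v 1.022 2.729 -0.987
v 0.323 2.886 -0.874
v 0.291 3.501 -0.49
v 1.309 3.259 -1.39
v 1.277 3.874 -1.006
v 1.422 3.246 -0.673
v 0.812 3.015 -0.354
v 0.788 3.745 -1.526
v 0.178 3.514 -1.207
f 2 1 5
f 2 5 3
f 3 5 6
f 3 6 4
f 5 1 7
f 5 7 6
f 6 7 8
f 6 8 4
f 7 1 9
f 7 9 8
f 8 9 10
f 8 10 4
f 9 1 11
f 9 11 10
f 10 11 12
f 10 12 4
f 11 1 13
f 11 13 12
f 12 13 14
f 12 14 4
f 13 1 15
f 13 15 14
f 14 15 16
f 14 16 4
f 15 1 17
f 15 17 16
f 16 17 18
f 16 18 4
f 17 1 19
f 17 19 18
f 18 19 20
f 18 20 4
f 19 1 21
f 19 21 20
f 20 21 22
f 20 22 4
f 21 1 23
f 21 23 22
f 22 23 24
f 22 24 4
f 23 1 25
f 23 25 24
f 24 25 26
f 24 26 4
f 25 1 27
f 25 27 26
f 26 27 28
f 26 28 4
f 27 1 29
f 27 29 28
f 28 29 30
f 28 30 4
f 29 1 31
f 29 31 30
f 30 31 32
f 30 32 4
f 31 1 33
f 31 33 32
f 32 33 34
f 32 34 4
f 33 1 2
f 33 2 34
f 34 2 3
f 34 3 4
f 35 46 40
f 35 40 36
f 35 36 42
f 35 42 45
f 35 45 46
f 36 40 44
f 40 46 39
f 46 45 37
f 45 42 41
f 42 36 43
f 38 44 39
f 38 39 37
f 38 37 41
f 38 41 43
f 38 43 44
f 39 44 40
f 37 39 46
f 41 37 45
f 43 41 42
f 44 43 36



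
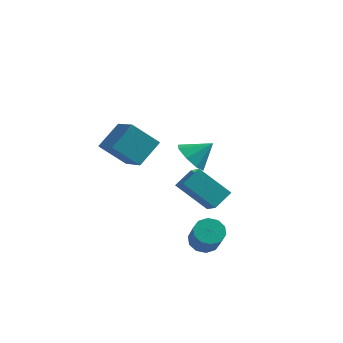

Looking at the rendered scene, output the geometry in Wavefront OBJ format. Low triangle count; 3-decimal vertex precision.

v 1.887 -2.569 -2.369
v 2.52 -2.061 -2.256
v 3.007 -2.963 -0.937
v 2.373 -3.471 -1.051
v 2.127 -1.884 -1.989
v 2.614 -2.785 -0.671
v 1.642 -1.968 -1.868
v 2.129 -2.87 -0.549
v 1.251 -2.282 -1.938
v 1.738 -3.184 -0.62
v 1.102 -2.706 -2.173
v 1.589 -3.607 -0.854
v 1.253 -3.077 -2.483
v 1.74 -3.979 -1.164
v 1.646 -3.255 -2.749
v 2.133 -4.156 -1.431
v 2.131 -3.17 -2.871
v 2.618 -4.072 -1.552
v 2.522 -2.856 -2.8
v 3.009 -3.758 -1.482
v 2.671 -2.433 -2.566
v 3.158 -3.334 -1.247
v 1.941 -2.274 -0.306
v 2.582 -3.208 0.483
v 0.319 -2.21 1.089
v 0.96 -3.143 1.878
v 2.5 -1.377 0.302
v 3.141 -2.31 1.091
v 0.878 -1.312 1.697
v 1.519 -2.246 2.486
v -0.079 2.308 0.314
v 0.675 1.963 -0.331
v 0.959 2.832 1.246
v 0.446 2.714 -0.499
v -0.09 3.228 -0.192
v -0.62 3.202 0.412
v -0.832 2.652 0.959
v -0.603 1.901 1.127
v -0.067 1.387 0.82
v 0.462 1.413 0.216
v -3.369 -2.787 3.625
v -2.718 -1.587 4.622
v -2.084 -2.471 2.405
v -1.433 -1.271 3.402
v -2.287 -4.049 4.438
v -1.636 -2.849 5.435
v -1.002 -3.733 3.218
v -0.351 -2.533 4.215
f 2 1 5
f 2 5 3
f 3 5 6
f 3 6 4
f 5 1 7
f 5 7 6
f 6 7 8
f 6 8 4
f 7 1 9
f 7 9 8
f 8 9 10
f 8 10 4
f 9 1 11
f 9 11 10
f 10 11 12
f 10 12 4
f 11 1 13
f 11 13 12
f 12 13 14
f 12 14 4
f 13 1 15
f 13 15 14
f 14 15 16
f 14 16 4
f 15 1 17
f 15 17 16
f 16 17 18
f 16 18 4
f 17 1 19
f 17 19 18
f 18 19 20
f 18 20 4
f 19 1 21
f 19 21 20
f 20 21 22
f 20 22 4
f 21 1 2
f 21 2 22
f 22 2 3
f 22 3 4
f 24 26 23
f 27 24 23
f 23 26 25
f 25 27 23
f 24 30 26
f 28 24 27
f 28 30 24
f 26 30 25
f 29 27 25
f 25 30 29
f 29 28 27
f 30 28 29
f 32 31 34
f 32 34 33
f 34 31 35
f 34 35 33
f 35 31 36
f 35 36 33
f 36 31 37
f 36 37 33
f 37 31 38
f 37 38 33
f 38 31 39
f 38 39 33
f 39 31 40
f 39 40 33
f 40 31 32
f 40 32 33
f 42 44 41
f 45 42 41
f 41 44 43
f 43 45 41
f 42 48 44
f 46 42 45
f 46 48 42
f 44 48 43
f 47 45 43
f 43 48 47
f 47 46 45
f 48 46 47



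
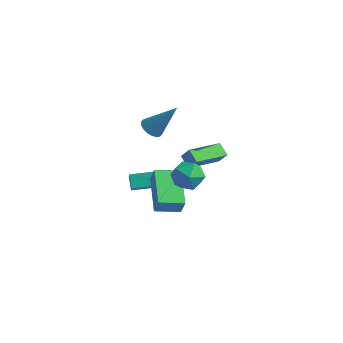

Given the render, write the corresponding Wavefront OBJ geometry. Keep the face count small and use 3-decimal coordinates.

v -0.944 3.218 -1.171
v -0.49 3.233 -0.512
v -0.305 5.051 -1.652
v 0.148 5.066 -0.993
v -0.328 2.894 -1.587
v 0.125 2.909 -0.928
v 0.31 4.727 -2.068
v 0.764 4.742 -1.409
v -2.514 1.21 -2.912
v -2.933 1.657 -2.353
v -2.89 1.714 -3.597
v -3.309 2.162 -3.038
v -1.011 2.478 -2.802
v -1.43 2.926 -2.243
v -1.387 2.983 -3.487
v -1.806 3.43 -2.928
v 0.608 -1.65 -1.089
v 0.915 -1.769 -0.229
v -0.628 -0.034 -0.424
v -0.322 -0.153 0.435
v 1.562 -0.827 -1.315
v 1.868 -0.946 -0.456
v 0.325 0.789 -0.651
v 0.632 0.67 0.209
v -2.389 2.827 0.597
v -1.905 3.001 0.2
v -1.291 3.393 2.183
v -2.061 3.244 0.221
v -2.282 3.404 0.317
v -2.524 3.45 0.469
v -2.74 3.373 0.646
v -2.886 3.187 0.813
v -2.933 2.93 0.938
v -2.873 2.653 0.995
v -2.717 2.411 0.973
v -2.496 2.25 0.877
v -2.254 2.205 0.726
v -2.039 2.282 0.549
v -1.893 2.467 0.382
v -1.845 2.724 0.257
v 2.109 -1.596 3.127
v 2.866 -1.241 2.841
v 2.494 -2.859 2.579
v 3.251 -2.504 2.293
v 3.113 -2.613 3.159
v 2.876 -1.832 3.497
v 2.484 -2.268 1.923
v 2.247 -1.487 2.261
v 3.098 -1.657 2.096
v 3.487 -1.87 2.86
v 1.873 -2.23 2.56
v 2.262 -2.443 3.324
f 2 4 1
f 5 2 1
f 1 4 3
f 3 5 1
f 2 8 4
f 6 2 5
f 6 8 2
f 4 8 3
f 7 5 3
f 3 8 7
f 7 6 5
f 8 6 7
f 10 12 9
f 13 10 9
f 9 12 11
f 11 13 9
f 10 16 12
f 14 10 13
f 14 16 10
f 12 16 11
f 15 13 11
f 11 16 15
f 15 14 13
f 16 14 15
f 18 20 17
f 21 18 17
f 17 20 19
f 19 21 17
f 18 24 20
f 22 18 21
f 22 24 18
f 20 24 19
f 23 21 19
f 19 24 23
f 23 22 21
f 24 22 23
f 26 25 28
f 26 28 27
f 28 25 29
f 28 29 27
f 29 25 30
f 29 30 27
f 30 25 31
f 30 31 27
f 31 25 32
f 31 32 27
f 32 25 33
f 32 33 27
f 33 25 34
f 33 34 27
f 34 25 35
f 34 35 27
f 35 25 36
f 35 36 27
f 36 25 37
f 36 37 27
f 37 25 38
f 37 38 27
f 38 25 39
f 38 39 27
f 39 25 40
f 39 40 27
f 40 25 26
f 40 26 27
f 41 52 46
f 41 46 42
f 41 42 48
f 41 48 51
f 41 51 52
f 42 46 50
f 46 52 45
f 52 51 43
f 51 48 47
f 48 42 49
f 44 50 45
f 44 45 43
f 44 43 47
f 44 47 49
f 44 49 50
f 45 50 46
f 43 45 52
f 47 43 51
f 49 47 48
f 50 49 42

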